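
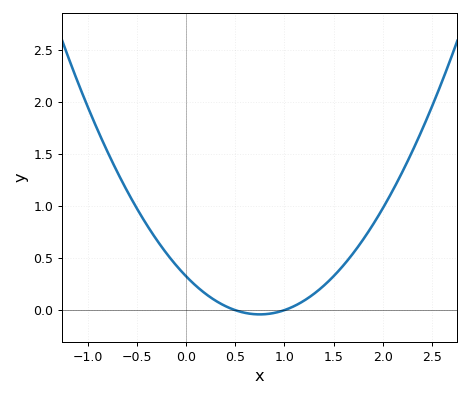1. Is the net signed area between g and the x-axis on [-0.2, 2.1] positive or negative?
positive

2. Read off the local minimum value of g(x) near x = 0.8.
-0.05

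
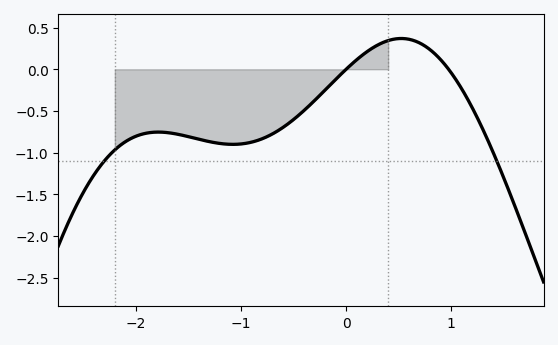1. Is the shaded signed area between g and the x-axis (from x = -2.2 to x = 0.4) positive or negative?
negative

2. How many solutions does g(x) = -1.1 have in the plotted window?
2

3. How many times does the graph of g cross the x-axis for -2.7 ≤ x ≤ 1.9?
2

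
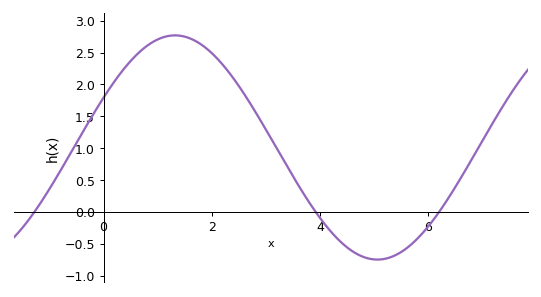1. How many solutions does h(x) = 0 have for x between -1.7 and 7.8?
3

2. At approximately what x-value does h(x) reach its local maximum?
1.4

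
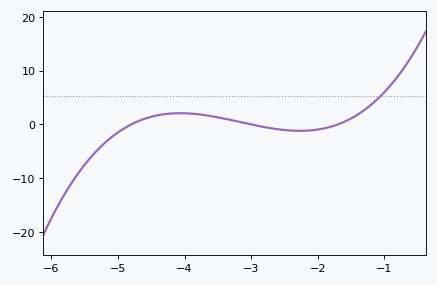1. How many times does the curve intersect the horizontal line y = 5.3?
1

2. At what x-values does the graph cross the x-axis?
-4.8, -3, -1.7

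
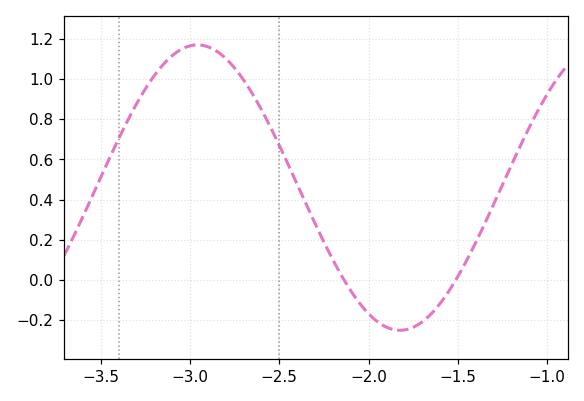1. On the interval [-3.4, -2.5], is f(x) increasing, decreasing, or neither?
neither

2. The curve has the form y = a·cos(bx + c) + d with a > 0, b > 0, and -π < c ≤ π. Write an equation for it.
y = 0.71cos(2.77x + 1.91) + 0.46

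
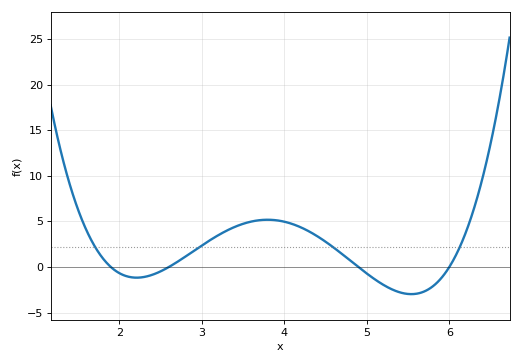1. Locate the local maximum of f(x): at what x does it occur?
3.8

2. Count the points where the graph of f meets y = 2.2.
4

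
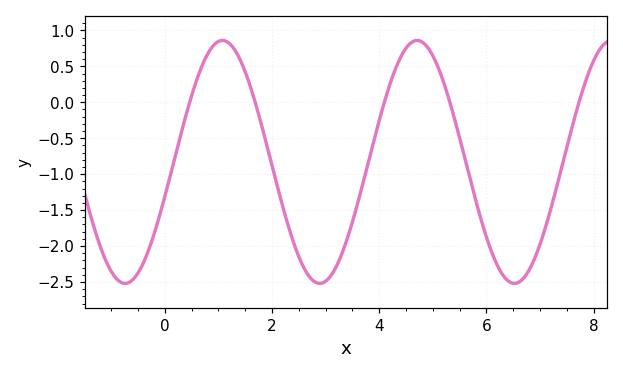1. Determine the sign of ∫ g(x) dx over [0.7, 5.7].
negative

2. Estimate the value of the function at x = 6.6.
-2.51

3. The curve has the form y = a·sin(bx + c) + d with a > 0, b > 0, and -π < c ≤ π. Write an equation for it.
y = 1.69sin(1.73x - 0.292) - 0.83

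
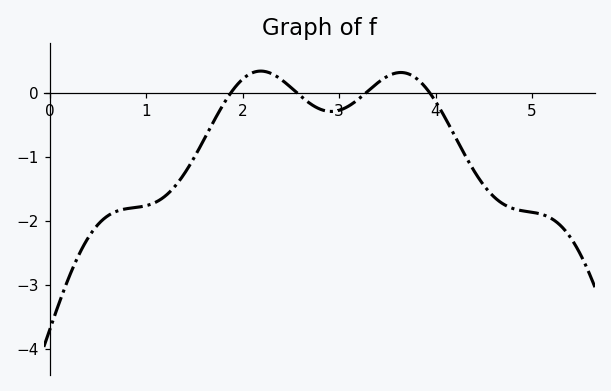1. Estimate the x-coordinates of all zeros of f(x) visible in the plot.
1.9, 2.6, 3.3, 3.9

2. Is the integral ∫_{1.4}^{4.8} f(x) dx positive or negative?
negative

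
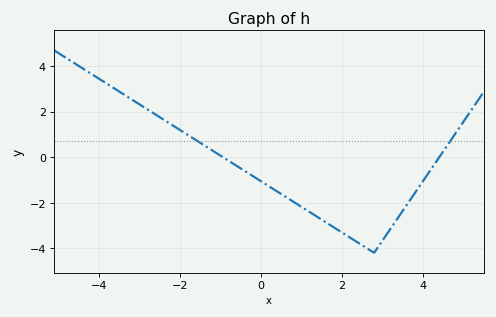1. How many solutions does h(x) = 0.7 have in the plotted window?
2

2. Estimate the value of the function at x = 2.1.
-3.41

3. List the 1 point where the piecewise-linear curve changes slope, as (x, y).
(2.8, -4.2)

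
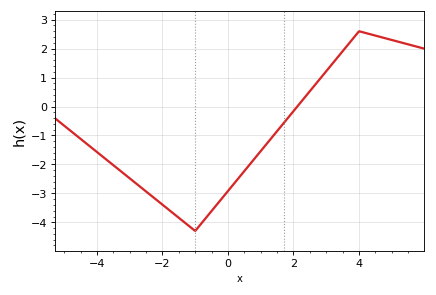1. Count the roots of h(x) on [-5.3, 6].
1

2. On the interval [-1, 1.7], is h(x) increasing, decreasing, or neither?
increasing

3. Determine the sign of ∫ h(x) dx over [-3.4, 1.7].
negative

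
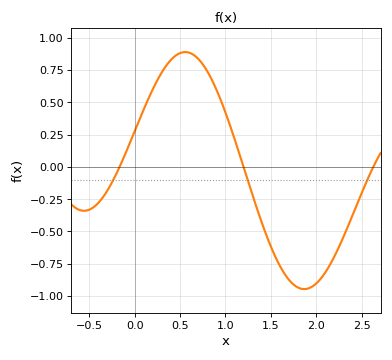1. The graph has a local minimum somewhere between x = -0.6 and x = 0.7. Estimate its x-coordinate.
-0.55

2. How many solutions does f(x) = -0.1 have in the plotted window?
3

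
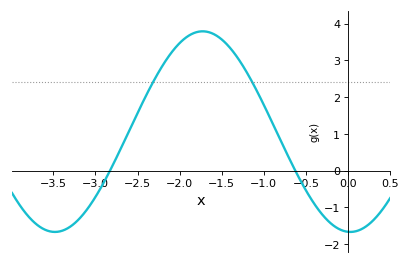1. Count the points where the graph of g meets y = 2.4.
2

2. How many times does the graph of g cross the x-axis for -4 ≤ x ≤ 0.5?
2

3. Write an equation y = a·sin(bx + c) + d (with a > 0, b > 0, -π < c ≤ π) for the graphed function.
y = 2.73sin(1.8x - 1.6) + 1.06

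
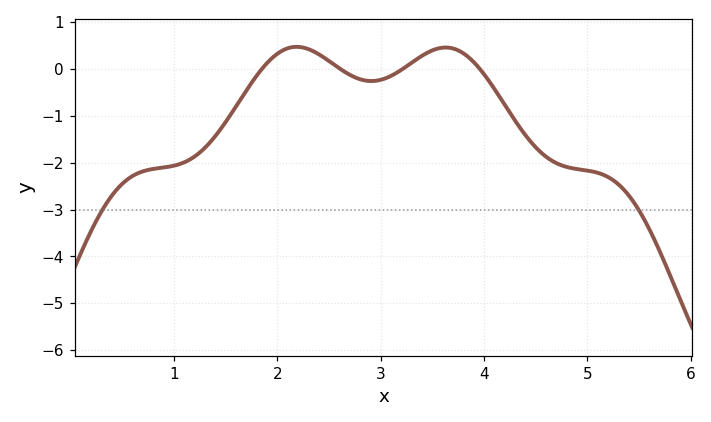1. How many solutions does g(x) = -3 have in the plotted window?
2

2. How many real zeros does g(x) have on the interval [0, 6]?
4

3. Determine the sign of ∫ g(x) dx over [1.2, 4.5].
negative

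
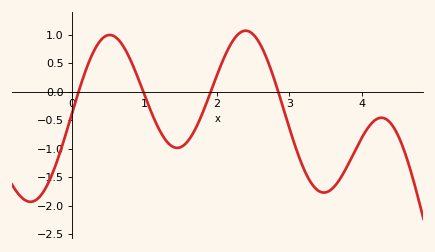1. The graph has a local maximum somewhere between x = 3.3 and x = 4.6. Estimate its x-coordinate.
4.27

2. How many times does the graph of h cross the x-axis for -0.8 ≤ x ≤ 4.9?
4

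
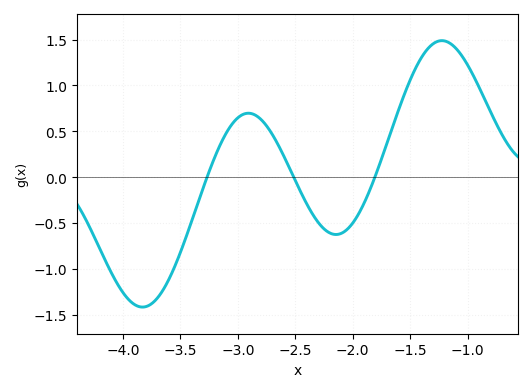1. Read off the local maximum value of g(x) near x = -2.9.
0.696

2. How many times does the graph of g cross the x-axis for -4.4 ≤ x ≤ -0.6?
3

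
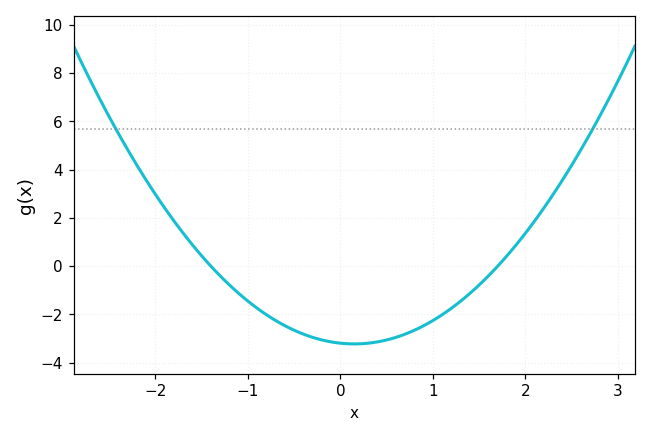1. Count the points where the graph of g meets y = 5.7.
2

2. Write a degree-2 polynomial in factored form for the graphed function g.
y = 1.34(x + 1.4)(x - 1.7)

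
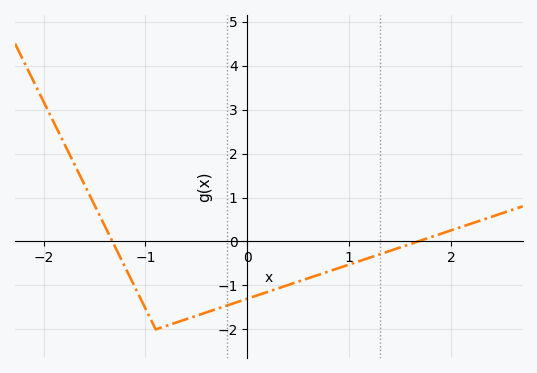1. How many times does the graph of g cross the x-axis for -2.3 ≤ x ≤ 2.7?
2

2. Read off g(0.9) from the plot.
-0.6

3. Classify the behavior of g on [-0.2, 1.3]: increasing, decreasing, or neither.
increasing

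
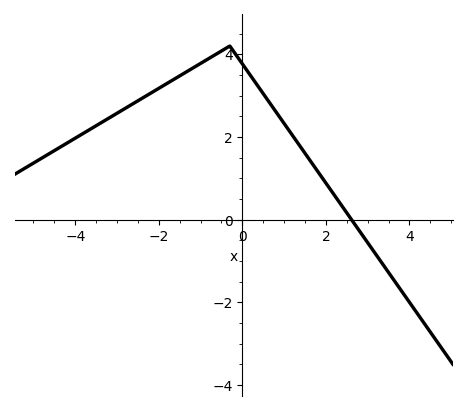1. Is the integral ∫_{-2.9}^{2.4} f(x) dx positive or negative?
positive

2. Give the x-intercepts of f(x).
2.6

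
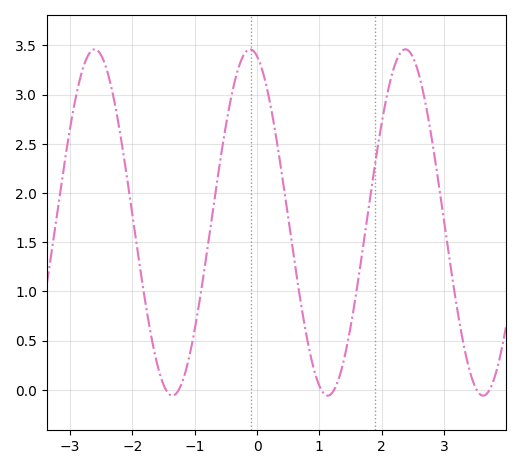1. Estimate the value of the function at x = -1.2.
0.1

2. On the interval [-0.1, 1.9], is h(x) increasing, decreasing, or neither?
neither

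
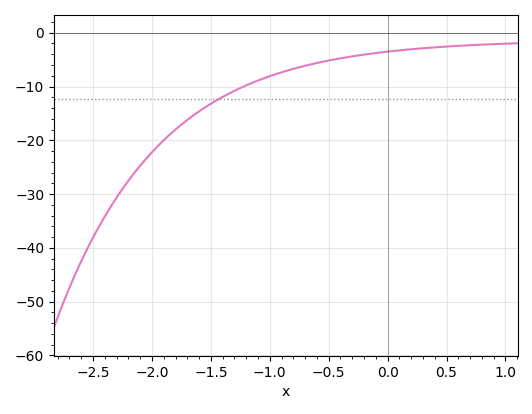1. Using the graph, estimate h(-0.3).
-4.39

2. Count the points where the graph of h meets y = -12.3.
1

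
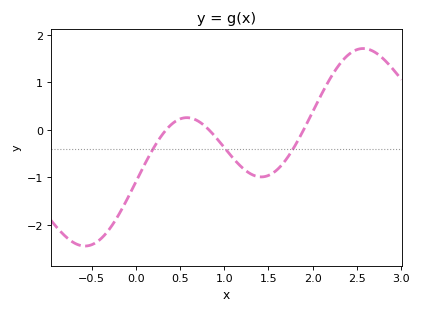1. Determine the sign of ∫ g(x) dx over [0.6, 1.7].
negative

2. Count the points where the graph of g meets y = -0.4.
3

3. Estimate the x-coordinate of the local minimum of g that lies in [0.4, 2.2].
1.42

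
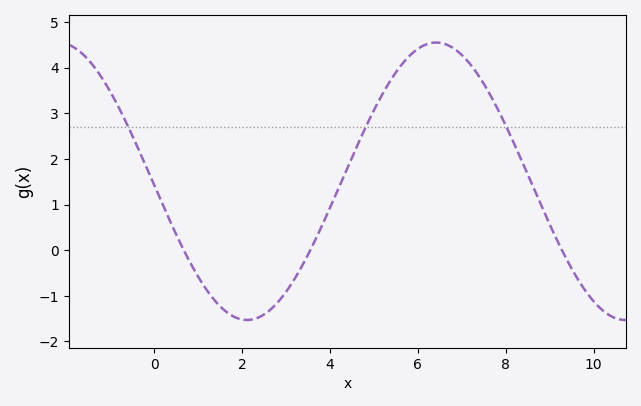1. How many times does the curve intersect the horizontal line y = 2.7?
3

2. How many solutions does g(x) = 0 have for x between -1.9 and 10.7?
3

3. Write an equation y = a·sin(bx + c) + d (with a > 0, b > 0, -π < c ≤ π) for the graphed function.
y = 3.04sin(0.73x - 3.11) + 1.51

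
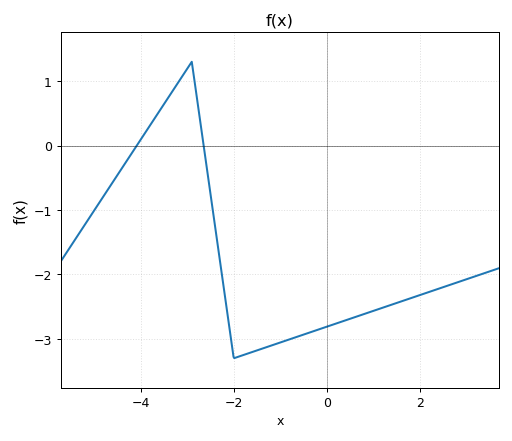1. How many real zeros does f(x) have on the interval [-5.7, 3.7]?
2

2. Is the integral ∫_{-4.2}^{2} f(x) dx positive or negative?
negative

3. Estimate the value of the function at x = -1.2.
-3.1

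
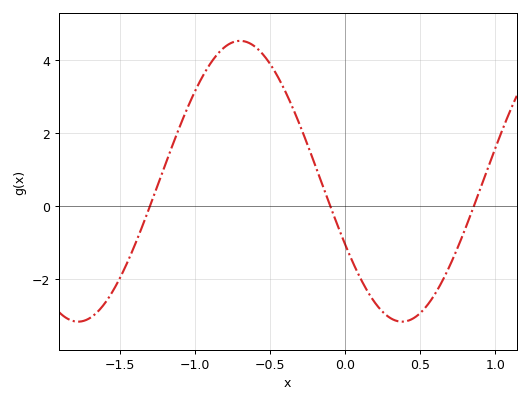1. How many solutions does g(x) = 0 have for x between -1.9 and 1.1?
3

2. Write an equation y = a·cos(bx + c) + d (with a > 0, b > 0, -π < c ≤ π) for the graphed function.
y = 3.85cos(2.9x + 2) + 0.68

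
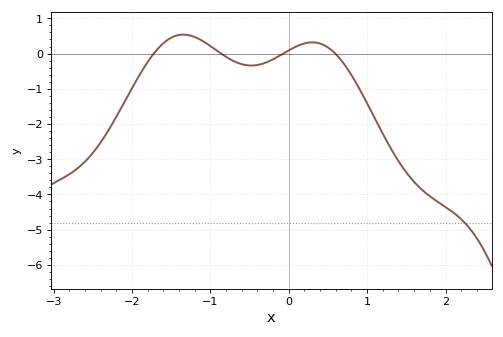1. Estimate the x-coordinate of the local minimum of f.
-0.477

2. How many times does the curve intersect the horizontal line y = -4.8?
1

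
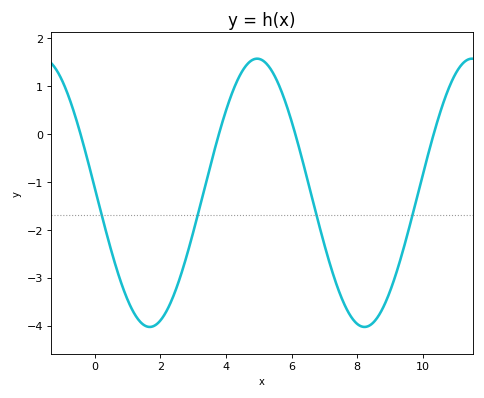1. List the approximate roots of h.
-0.4, 3.8, 6.2, 10.4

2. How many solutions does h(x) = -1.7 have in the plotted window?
4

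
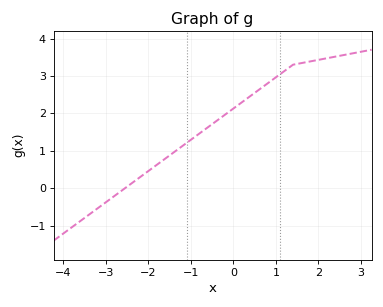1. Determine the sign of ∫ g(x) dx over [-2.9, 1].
positive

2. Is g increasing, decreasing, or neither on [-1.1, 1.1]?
increasing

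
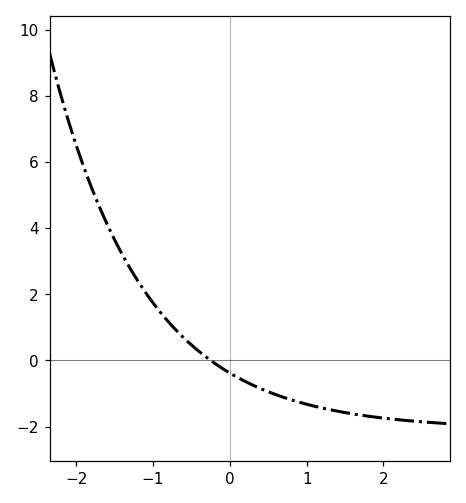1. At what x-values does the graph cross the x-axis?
-0.2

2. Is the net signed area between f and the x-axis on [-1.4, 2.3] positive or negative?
negative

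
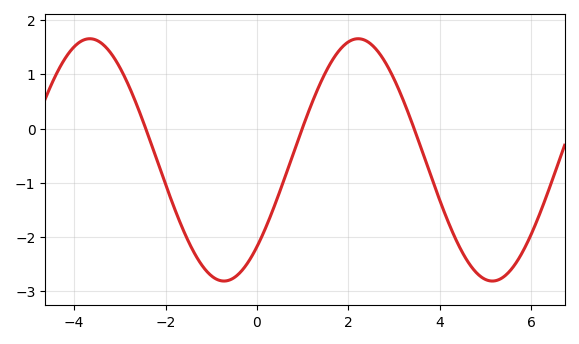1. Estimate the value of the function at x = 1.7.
1.33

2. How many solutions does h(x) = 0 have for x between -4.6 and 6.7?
3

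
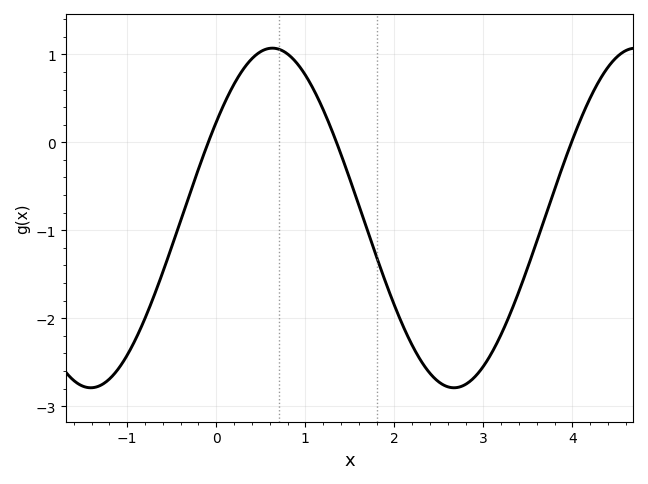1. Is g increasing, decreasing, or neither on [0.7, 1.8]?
decreasing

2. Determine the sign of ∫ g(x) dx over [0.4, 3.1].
negative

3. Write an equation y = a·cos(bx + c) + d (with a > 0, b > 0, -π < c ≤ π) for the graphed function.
y = 1.93cos(1.54x - 0.97) - 0.86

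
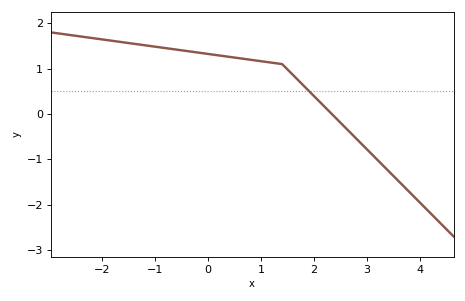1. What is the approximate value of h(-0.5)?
1.4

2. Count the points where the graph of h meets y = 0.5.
1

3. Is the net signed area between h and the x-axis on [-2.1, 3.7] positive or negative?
positive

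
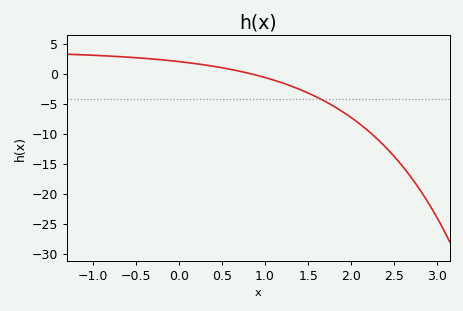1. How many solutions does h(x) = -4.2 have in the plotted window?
1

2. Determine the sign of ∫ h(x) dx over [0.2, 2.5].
negative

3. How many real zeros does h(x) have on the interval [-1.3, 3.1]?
1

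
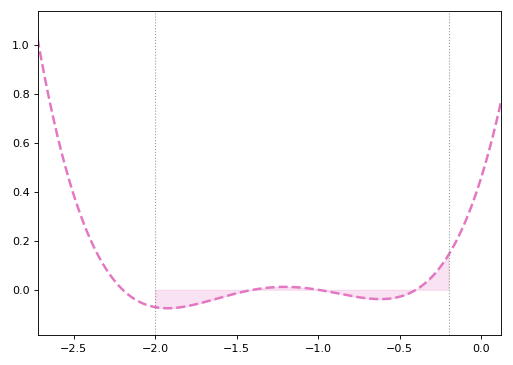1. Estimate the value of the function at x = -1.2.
0.012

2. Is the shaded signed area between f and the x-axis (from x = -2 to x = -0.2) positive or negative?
negative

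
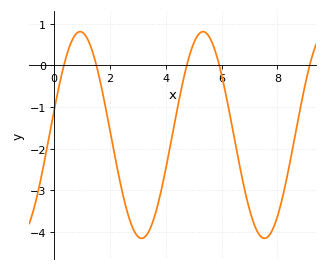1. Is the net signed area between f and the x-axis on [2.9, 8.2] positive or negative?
negative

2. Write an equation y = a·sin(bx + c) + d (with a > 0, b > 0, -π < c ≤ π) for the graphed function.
y = 2.48sin(1.4x + 0.22) - 1.67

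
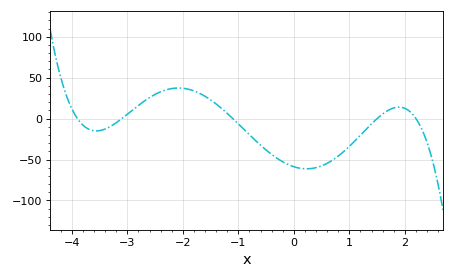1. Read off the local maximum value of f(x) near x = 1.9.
15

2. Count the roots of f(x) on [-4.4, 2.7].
5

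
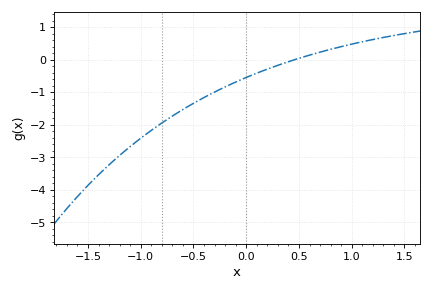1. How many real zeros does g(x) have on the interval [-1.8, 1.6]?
1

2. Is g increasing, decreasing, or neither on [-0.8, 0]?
increasing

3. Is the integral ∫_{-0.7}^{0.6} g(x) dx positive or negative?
negative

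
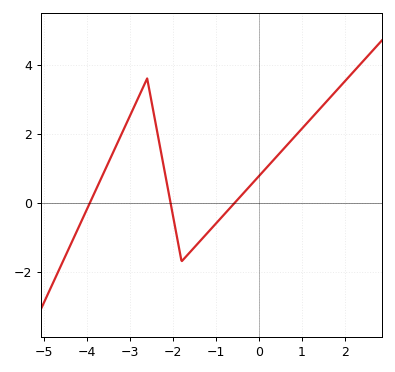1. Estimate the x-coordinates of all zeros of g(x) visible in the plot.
-3.93, -2.06, -0.562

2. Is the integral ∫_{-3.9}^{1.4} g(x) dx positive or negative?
positive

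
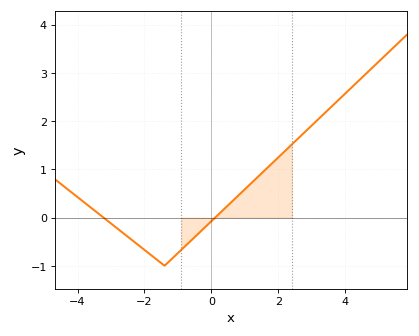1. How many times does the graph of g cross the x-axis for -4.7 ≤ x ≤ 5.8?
2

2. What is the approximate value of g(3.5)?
2.25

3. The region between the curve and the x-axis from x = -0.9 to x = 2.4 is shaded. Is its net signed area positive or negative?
positive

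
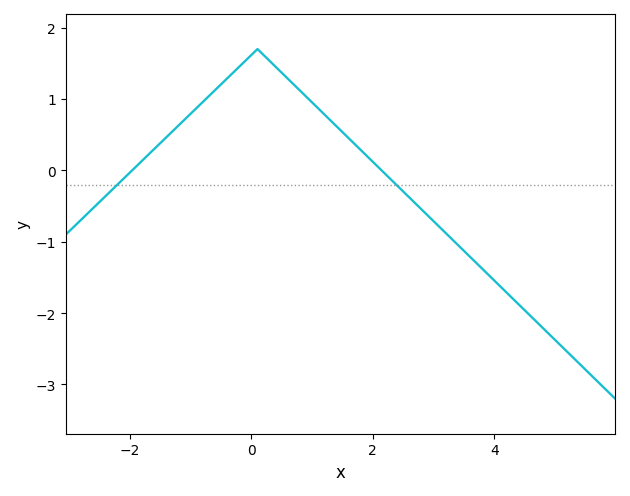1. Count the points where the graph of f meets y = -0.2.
2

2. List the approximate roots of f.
-1.96, 2.14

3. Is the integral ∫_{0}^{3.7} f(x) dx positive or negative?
positive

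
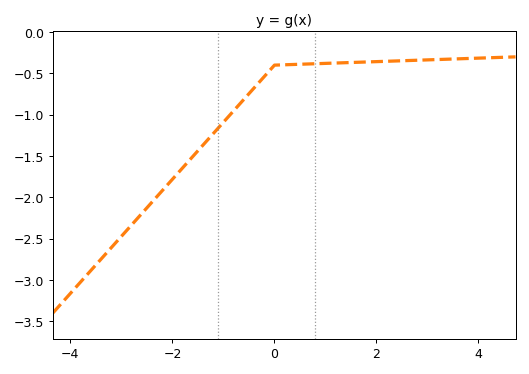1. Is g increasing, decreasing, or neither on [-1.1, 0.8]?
increasing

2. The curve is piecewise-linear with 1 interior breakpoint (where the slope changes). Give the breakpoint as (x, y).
(0, -0.4)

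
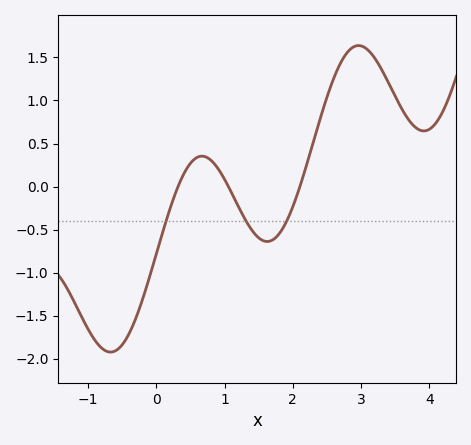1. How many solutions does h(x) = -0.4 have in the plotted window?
3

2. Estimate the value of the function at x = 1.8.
-0.55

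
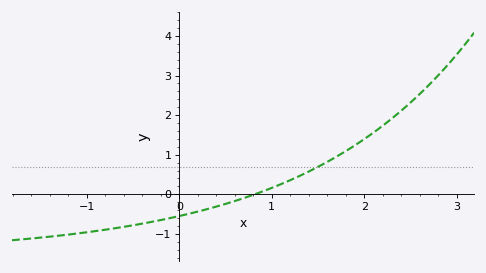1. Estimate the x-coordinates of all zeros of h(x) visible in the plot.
0.8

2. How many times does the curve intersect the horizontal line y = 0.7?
1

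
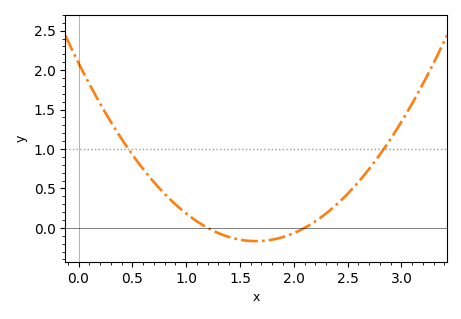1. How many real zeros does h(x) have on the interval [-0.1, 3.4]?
2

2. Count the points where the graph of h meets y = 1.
2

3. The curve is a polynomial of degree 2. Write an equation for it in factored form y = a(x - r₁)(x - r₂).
y = 0.83(x - 1.2)(x - 2.1)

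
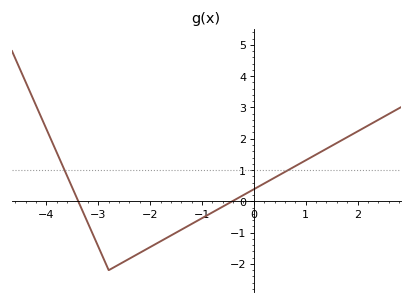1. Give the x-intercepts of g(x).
-3.4, -0.4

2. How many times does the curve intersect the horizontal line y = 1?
2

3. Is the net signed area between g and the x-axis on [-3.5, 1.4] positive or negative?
negative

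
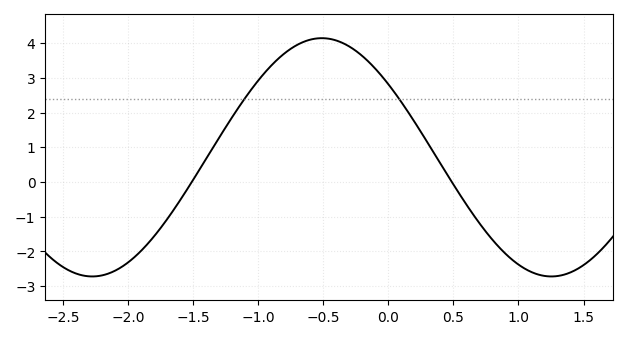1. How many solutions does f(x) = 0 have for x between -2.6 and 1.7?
2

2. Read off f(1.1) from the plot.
-2.6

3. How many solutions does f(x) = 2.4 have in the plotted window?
2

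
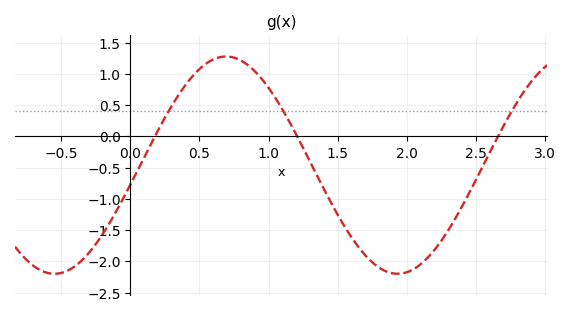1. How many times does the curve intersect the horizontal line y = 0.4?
3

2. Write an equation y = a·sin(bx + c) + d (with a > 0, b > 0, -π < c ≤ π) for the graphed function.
y = 1.74sin(2.5x - 0.18) - 0.46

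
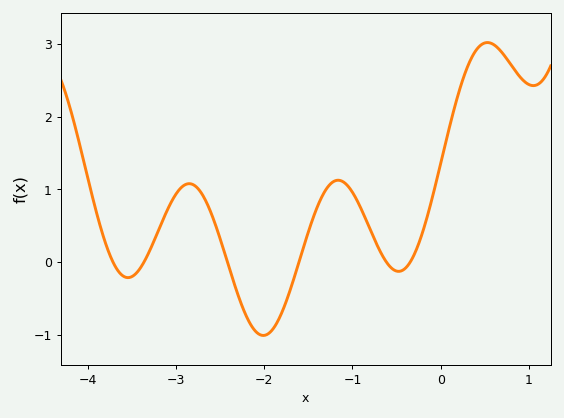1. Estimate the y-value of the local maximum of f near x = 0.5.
3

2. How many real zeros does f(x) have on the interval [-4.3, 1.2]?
6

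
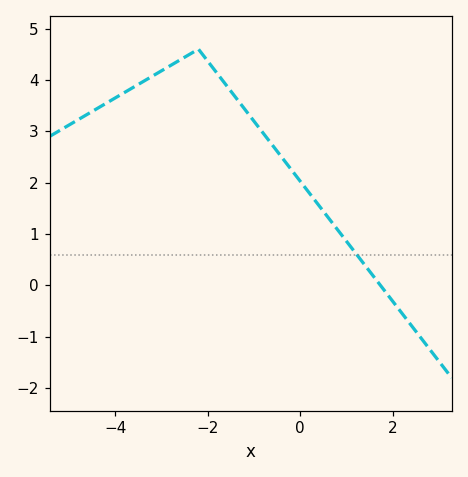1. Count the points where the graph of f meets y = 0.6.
1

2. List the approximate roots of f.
1.8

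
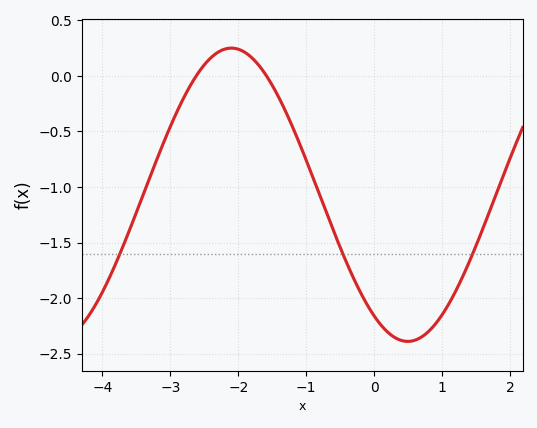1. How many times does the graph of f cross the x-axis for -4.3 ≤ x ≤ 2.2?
2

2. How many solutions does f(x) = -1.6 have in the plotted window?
3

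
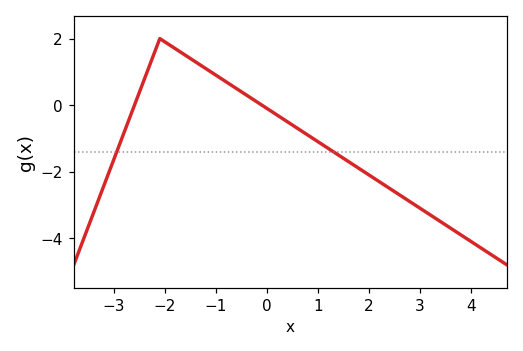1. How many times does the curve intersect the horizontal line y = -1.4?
2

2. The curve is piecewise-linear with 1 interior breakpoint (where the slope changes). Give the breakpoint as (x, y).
(-2.1, 2)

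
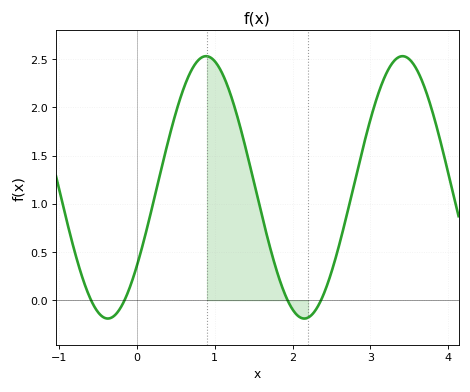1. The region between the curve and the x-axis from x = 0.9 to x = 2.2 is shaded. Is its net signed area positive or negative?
positive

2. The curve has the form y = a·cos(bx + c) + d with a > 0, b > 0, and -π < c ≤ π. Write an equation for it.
y = 1.36cos(2.49x - 2.21) + 1.17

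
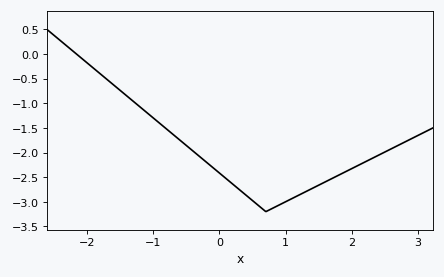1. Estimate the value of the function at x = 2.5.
-1.99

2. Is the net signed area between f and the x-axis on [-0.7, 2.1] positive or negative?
negative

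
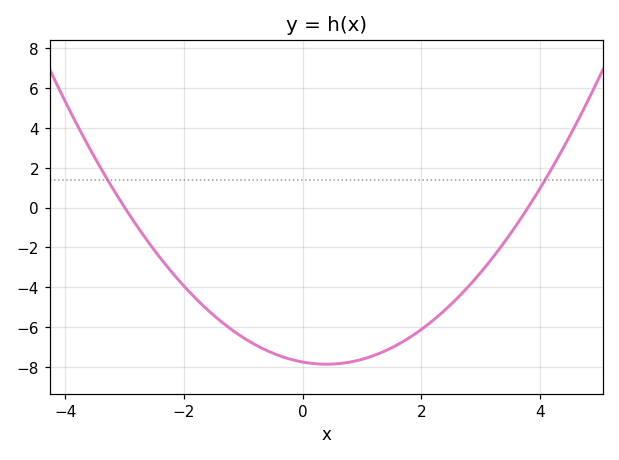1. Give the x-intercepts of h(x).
-3, 3.8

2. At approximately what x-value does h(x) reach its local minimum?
0.4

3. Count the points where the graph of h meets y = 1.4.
2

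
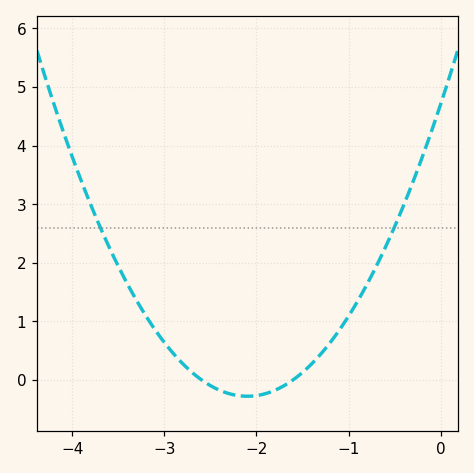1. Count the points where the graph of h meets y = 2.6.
2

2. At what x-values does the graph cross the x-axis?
-2.6, -1.6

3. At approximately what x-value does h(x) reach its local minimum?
-2.1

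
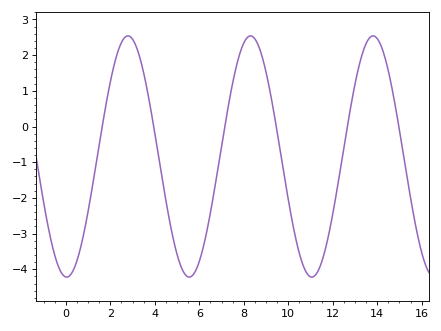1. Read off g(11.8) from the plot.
-3.08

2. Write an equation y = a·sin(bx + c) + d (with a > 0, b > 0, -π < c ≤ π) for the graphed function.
y = 3.38sin(1.14x - 1.61) - 0.84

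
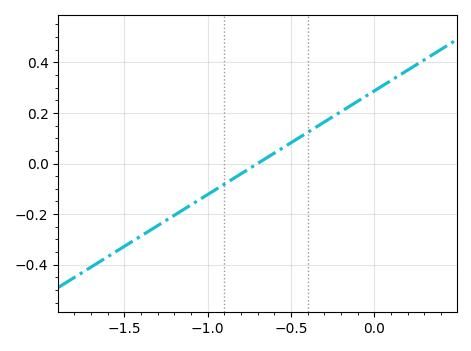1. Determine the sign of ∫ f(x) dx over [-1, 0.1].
positive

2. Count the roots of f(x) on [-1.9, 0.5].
1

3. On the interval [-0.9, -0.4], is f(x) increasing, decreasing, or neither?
increasing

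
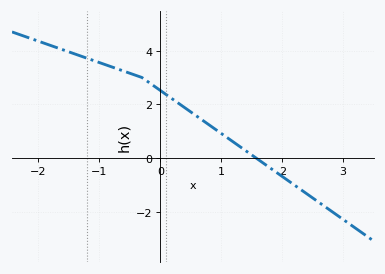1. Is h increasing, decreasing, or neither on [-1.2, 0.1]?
decreasing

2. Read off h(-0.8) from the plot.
3.4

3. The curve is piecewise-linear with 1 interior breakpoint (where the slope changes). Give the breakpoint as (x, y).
(-0.3, 3)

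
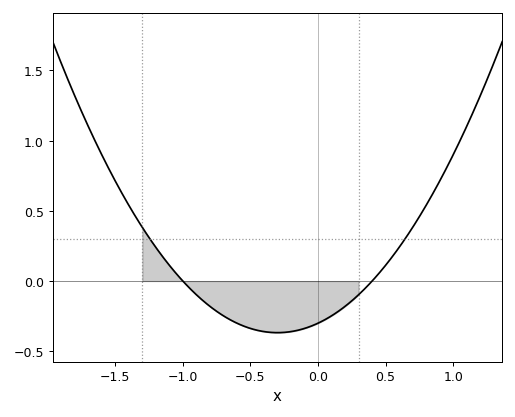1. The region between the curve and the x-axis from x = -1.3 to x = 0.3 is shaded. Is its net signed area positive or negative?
negative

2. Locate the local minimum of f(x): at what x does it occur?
-0.3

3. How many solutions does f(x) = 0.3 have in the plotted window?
2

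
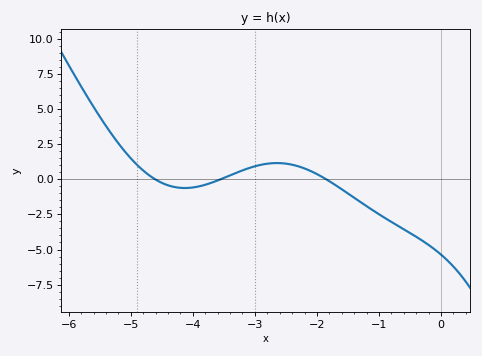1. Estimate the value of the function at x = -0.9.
-2.8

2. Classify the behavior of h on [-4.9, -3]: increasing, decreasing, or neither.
neither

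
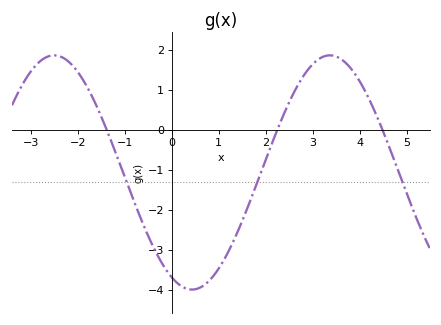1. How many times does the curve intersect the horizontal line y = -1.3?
3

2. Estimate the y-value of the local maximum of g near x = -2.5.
1.9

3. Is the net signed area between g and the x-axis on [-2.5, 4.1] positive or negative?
negative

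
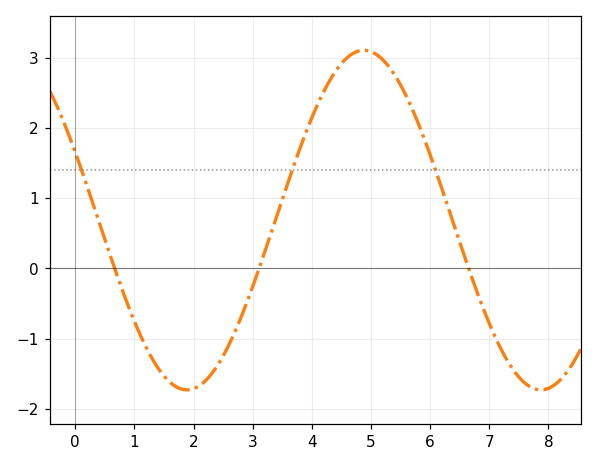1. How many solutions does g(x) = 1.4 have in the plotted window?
3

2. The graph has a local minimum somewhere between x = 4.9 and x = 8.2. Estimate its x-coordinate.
7.87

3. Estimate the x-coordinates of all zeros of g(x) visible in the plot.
0.667, 3.11, 6.65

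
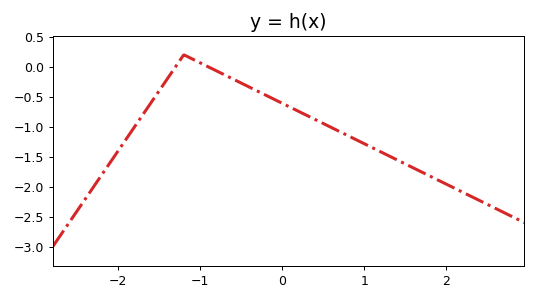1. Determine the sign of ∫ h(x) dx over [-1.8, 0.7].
negative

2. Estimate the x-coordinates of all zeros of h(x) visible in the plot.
-1.3, -0.904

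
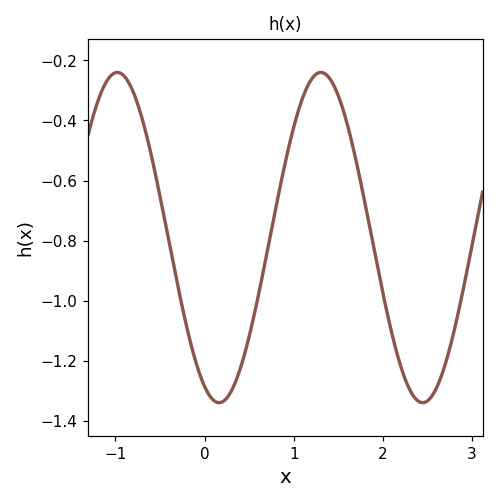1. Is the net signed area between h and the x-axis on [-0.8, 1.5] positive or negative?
negative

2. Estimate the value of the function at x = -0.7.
-0.394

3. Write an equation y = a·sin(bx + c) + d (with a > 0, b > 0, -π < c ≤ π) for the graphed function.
y = 0.55sin(2.75x - 2.02) - 0.79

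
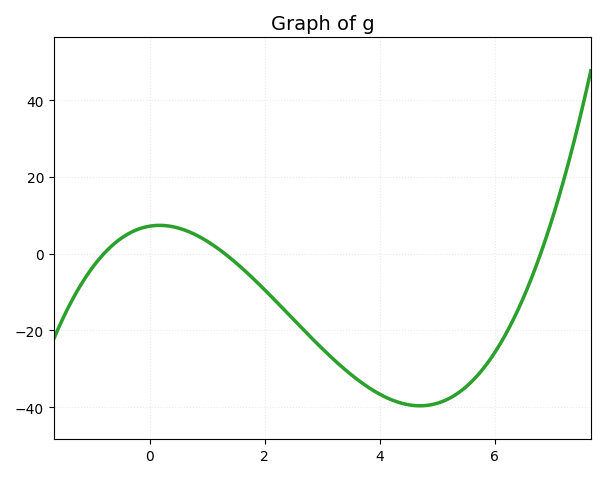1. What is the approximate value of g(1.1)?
2.19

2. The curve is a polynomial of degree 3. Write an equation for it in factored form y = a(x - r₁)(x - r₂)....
y = 1.01(x + 0.8)(x - 1.3)(x - 6.8)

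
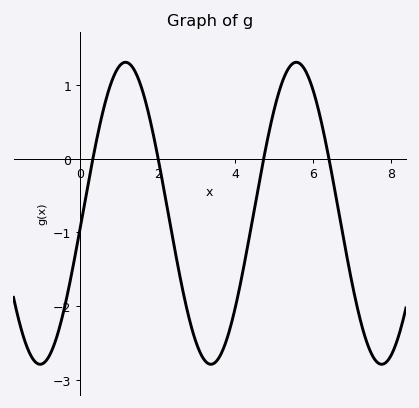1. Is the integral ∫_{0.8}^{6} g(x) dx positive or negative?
negative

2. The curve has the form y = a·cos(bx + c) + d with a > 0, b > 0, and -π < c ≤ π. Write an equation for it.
y = 2.05cos(1.43x - 1.68) - 0.74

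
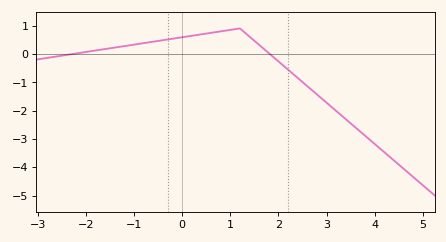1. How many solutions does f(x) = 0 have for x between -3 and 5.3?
2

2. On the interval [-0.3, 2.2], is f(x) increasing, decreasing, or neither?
neither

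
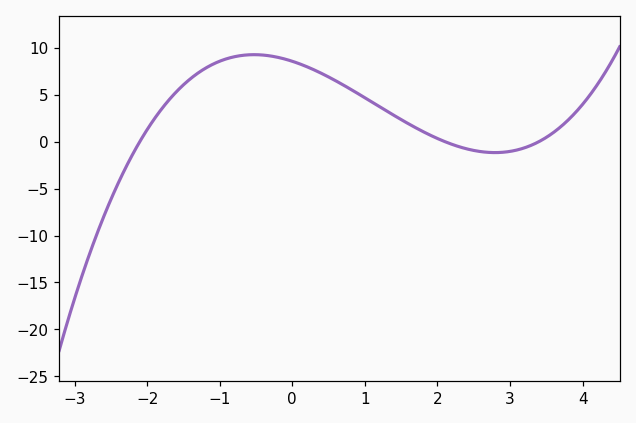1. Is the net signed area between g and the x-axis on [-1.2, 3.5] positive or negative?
positive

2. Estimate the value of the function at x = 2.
0.327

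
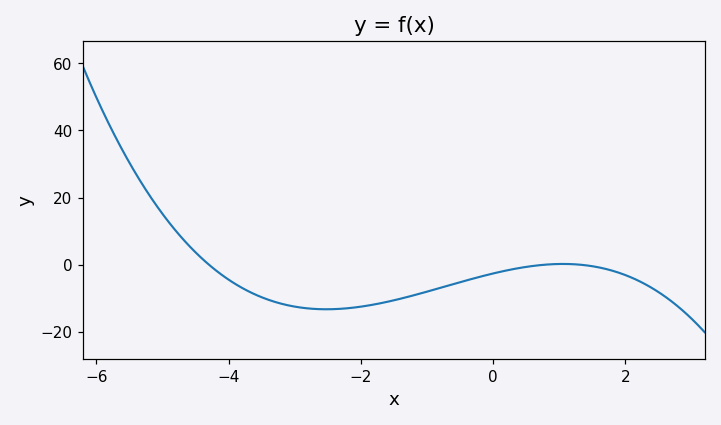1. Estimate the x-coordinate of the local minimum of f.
-2.6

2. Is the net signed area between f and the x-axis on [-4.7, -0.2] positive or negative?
negative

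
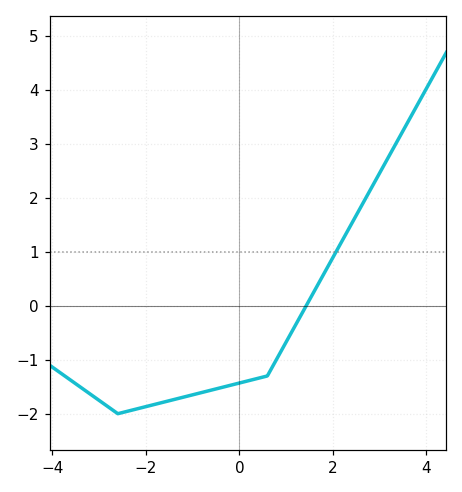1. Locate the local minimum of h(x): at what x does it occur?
-2.6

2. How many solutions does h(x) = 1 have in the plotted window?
1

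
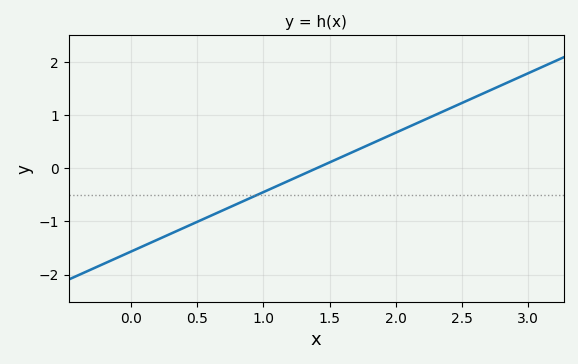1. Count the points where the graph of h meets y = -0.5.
1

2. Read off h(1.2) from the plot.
-0.224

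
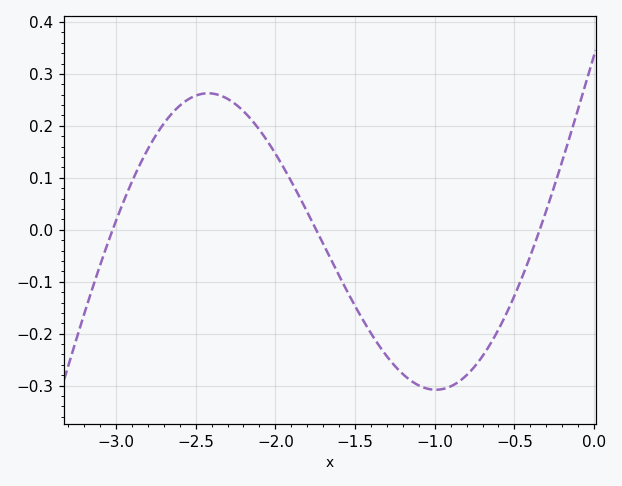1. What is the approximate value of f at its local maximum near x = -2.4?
0.263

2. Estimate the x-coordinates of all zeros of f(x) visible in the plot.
-3.02, -1.74, -0.341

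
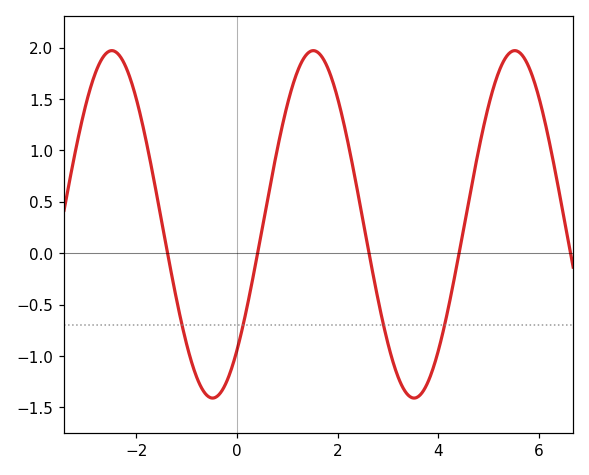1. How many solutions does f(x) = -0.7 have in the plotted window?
4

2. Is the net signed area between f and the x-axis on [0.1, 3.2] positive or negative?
positive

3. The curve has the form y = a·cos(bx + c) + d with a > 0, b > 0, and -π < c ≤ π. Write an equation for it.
y = 1.69cos(1.57x - 2.38) + 0.28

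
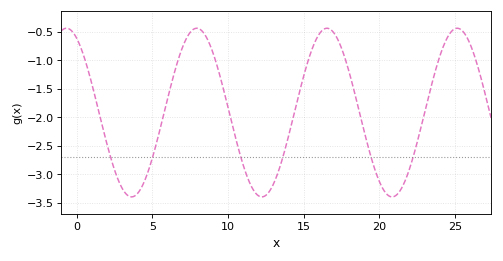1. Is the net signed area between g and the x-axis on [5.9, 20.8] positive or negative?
negative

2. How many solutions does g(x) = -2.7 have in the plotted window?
6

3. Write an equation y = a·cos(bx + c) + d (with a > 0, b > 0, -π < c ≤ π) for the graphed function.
y = 1.48cos(0.73x + 0.49) - 1.92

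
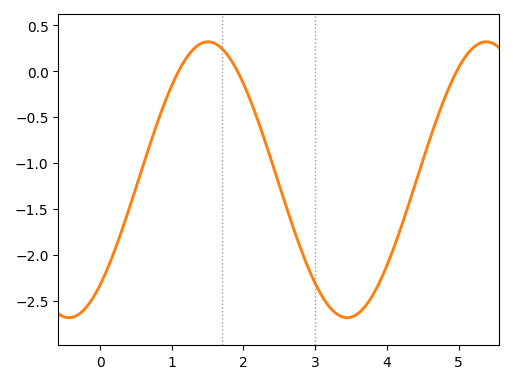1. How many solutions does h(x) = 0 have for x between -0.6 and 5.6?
3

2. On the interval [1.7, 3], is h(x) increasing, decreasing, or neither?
decreasing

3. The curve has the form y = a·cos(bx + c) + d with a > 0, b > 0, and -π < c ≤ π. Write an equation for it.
y = 1.5cos(1.62x - 2.44) - 1.18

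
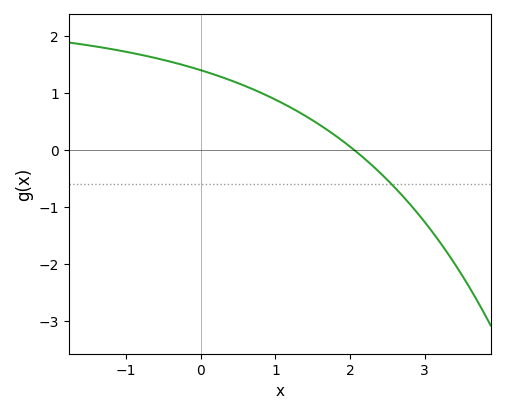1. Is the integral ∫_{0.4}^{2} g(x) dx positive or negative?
positive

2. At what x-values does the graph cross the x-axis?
2.06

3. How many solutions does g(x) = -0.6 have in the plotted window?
1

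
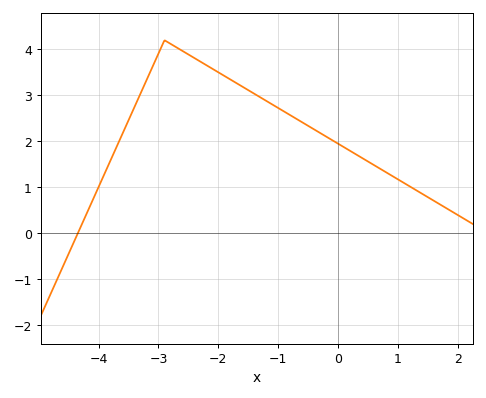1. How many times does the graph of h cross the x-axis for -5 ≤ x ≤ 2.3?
1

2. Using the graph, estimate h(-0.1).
2.03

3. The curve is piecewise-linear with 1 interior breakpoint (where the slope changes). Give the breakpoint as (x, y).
(-2.9, 4.2)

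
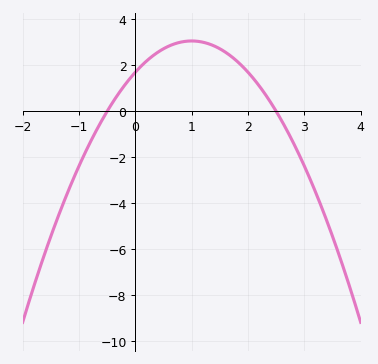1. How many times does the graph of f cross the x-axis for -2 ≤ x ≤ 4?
2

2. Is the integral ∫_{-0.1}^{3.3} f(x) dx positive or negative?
positive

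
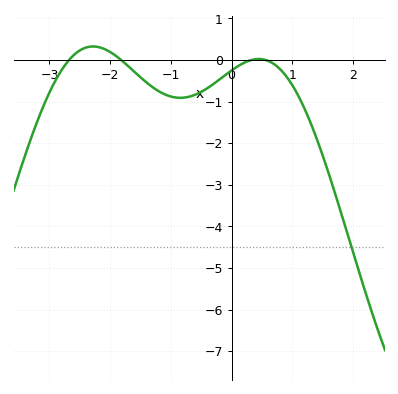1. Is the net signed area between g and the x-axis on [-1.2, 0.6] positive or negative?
negative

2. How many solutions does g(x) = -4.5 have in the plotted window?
1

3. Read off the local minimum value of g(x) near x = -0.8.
-0.908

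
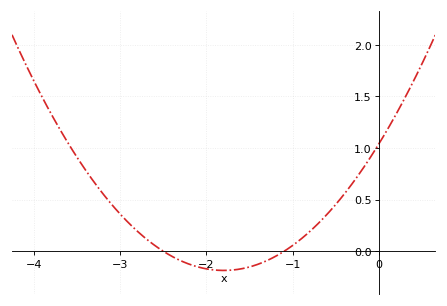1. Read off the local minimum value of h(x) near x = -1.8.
-0.2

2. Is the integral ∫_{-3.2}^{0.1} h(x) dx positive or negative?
positive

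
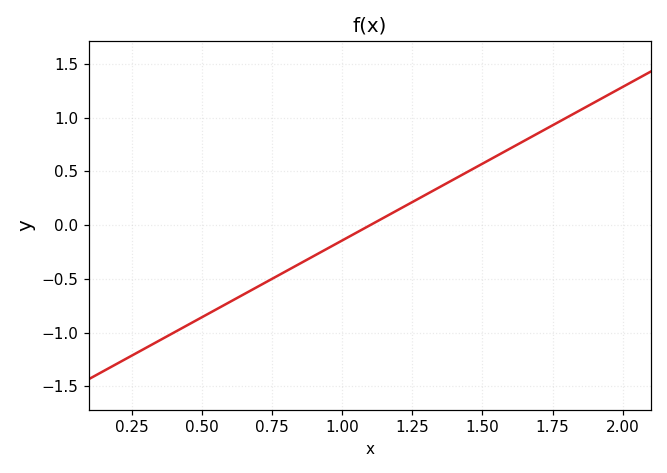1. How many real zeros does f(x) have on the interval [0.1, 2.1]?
1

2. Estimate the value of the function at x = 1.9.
1.14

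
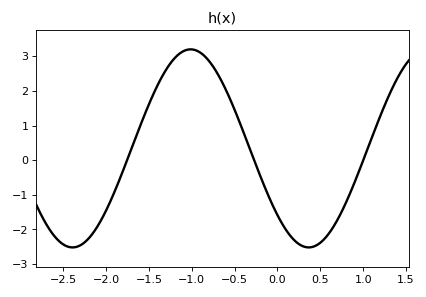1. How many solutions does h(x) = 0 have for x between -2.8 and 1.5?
3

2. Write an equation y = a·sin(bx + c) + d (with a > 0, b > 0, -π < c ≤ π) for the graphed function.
y = 2.86sin(2.3x - 2.4) + 0.34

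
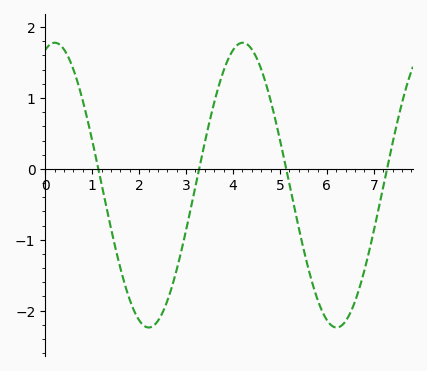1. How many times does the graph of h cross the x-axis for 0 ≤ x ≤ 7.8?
4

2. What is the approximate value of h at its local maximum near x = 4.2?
1.8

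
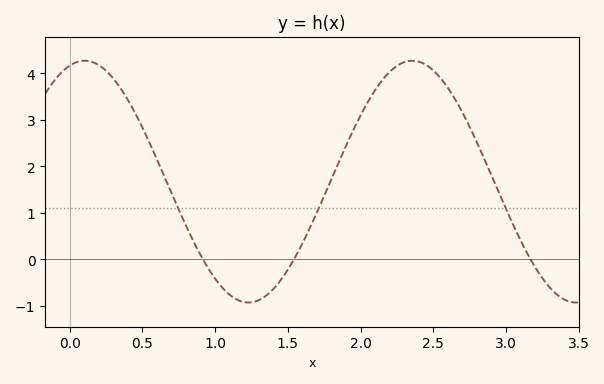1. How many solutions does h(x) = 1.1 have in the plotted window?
3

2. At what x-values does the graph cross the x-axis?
0.9, 1.55, 3.15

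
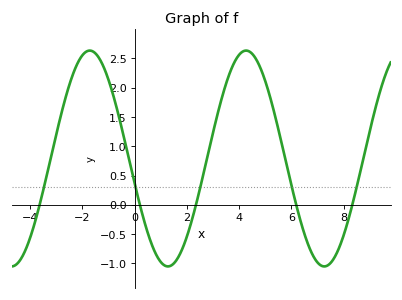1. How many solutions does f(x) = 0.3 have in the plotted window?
5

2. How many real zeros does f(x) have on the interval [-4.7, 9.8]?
5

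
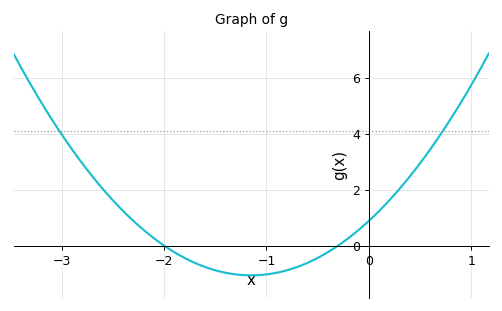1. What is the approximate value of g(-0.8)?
-0.882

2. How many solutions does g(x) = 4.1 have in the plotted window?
2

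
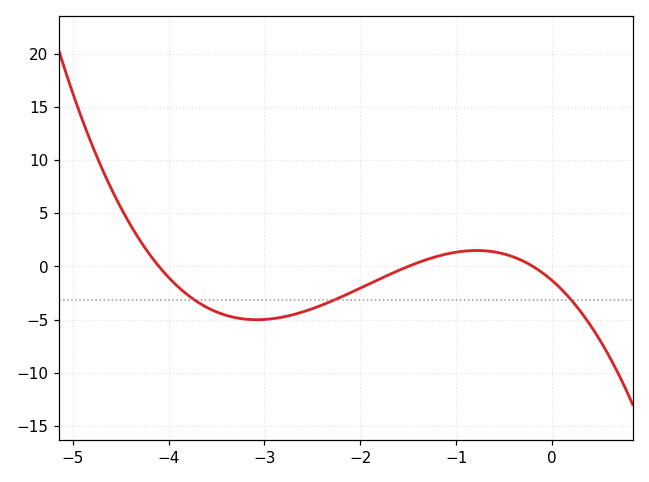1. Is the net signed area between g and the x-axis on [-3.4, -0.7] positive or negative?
negative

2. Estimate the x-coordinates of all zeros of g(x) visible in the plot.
-4.1, -1.5, -0.2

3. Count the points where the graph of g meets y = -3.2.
3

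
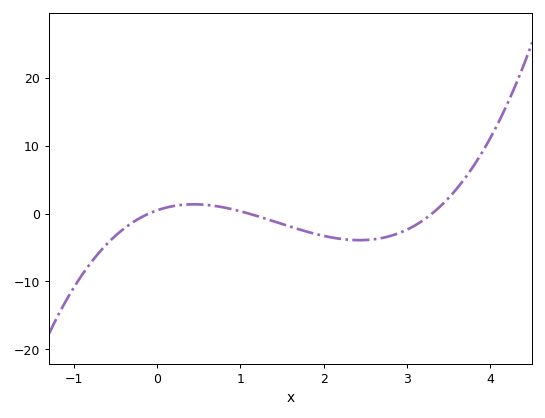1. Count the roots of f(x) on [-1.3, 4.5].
3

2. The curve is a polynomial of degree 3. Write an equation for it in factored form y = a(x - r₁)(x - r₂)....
y = 1.34(x + 0.1)(x - 1.1)(x - 3.3)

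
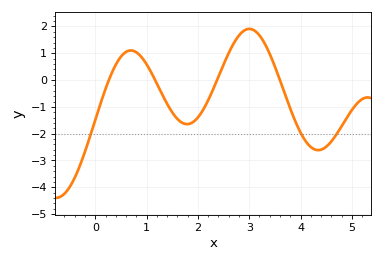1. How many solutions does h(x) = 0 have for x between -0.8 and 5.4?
4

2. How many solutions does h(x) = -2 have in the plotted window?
3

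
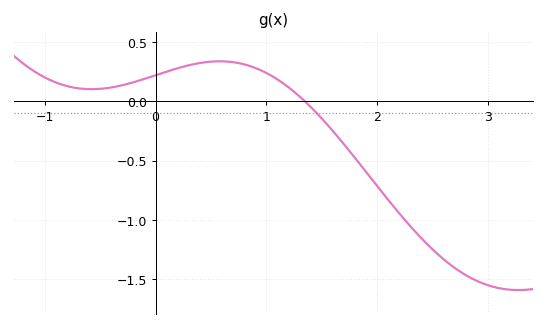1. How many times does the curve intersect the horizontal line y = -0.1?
1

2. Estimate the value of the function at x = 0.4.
0.3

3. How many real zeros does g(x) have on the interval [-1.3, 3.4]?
1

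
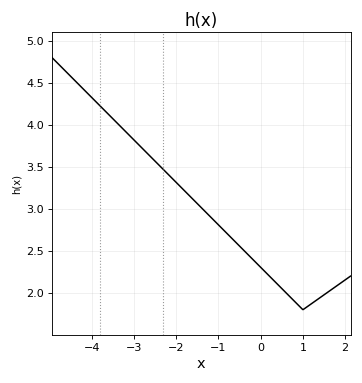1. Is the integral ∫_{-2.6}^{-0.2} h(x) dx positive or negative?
positive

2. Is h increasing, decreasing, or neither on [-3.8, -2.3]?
decreasing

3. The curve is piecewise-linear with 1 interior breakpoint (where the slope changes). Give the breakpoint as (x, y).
(1, 1.8)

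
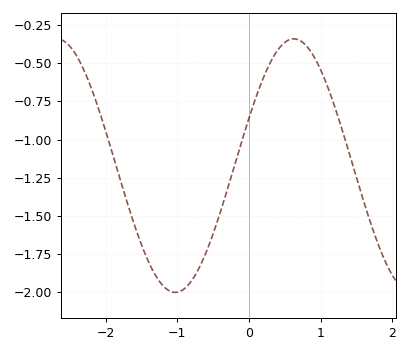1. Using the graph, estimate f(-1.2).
-1.96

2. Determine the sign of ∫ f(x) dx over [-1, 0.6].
negative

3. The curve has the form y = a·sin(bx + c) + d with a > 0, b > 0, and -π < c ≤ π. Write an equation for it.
y = 0.83sin(1.9x + 0.382) - 1.17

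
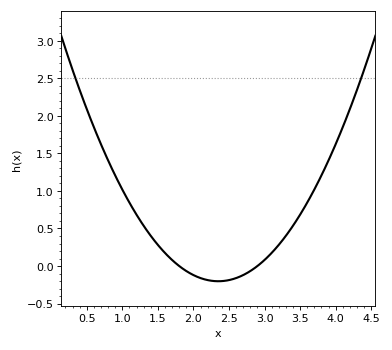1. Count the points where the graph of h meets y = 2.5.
2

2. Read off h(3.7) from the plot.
1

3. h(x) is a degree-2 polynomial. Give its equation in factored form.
y = 0.67(x - 1.8)(x - 2.9)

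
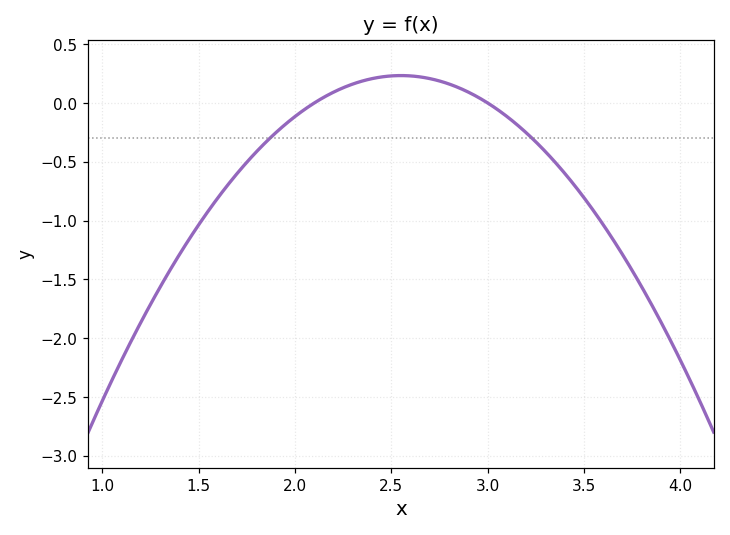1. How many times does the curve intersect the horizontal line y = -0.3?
2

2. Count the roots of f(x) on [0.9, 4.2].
2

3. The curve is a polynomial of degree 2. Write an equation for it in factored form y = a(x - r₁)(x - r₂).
y = -1.15(x - 2.1)(x - 3)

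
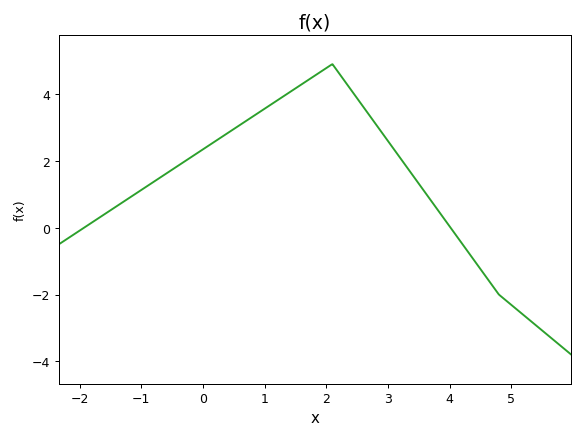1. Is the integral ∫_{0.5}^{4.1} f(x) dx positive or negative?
positive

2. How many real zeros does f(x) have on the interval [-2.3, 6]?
2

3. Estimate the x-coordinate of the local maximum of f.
2.2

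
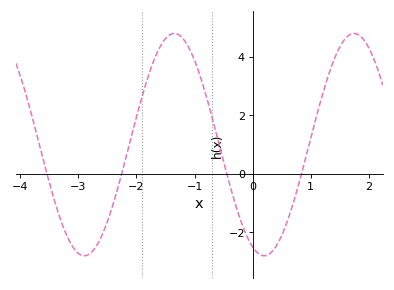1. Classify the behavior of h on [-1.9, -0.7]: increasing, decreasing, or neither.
neither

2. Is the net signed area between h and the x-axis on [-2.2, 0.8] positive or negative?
positive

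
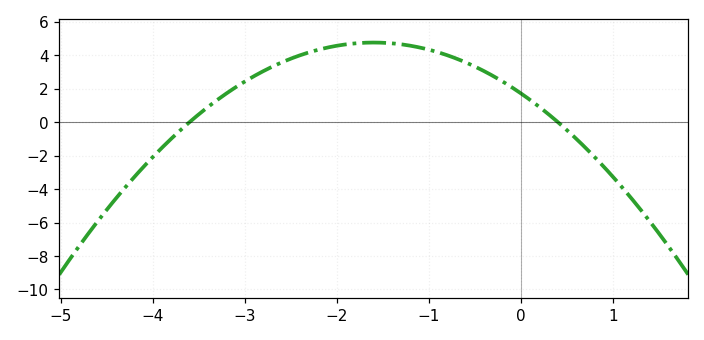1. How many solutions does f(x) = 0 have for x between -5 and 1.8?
2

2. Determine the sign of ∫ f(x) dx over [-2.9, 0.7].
positive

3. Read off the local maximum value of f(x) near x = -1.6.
4.8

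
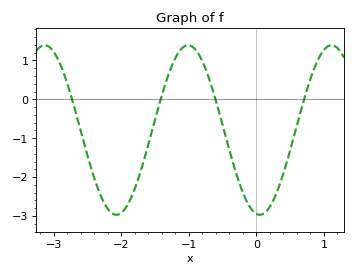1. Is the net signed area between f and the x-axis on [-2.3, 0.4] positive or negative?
negative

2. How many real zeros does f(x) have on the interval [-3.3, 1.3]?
4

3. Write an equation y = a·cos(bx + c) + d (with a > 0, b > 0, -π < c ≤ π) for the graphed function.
y = 2.18cos(2.96x + 2.99) - 0.79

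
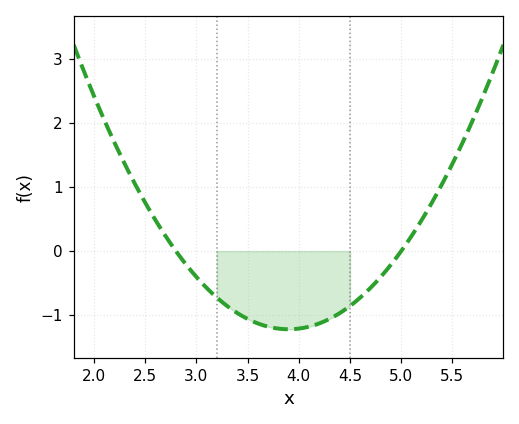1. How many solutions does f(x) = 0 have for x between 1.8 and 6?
2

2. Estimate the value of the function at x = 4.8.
-0.4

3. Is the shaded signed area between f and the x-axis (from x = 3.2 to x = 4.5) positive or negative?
negative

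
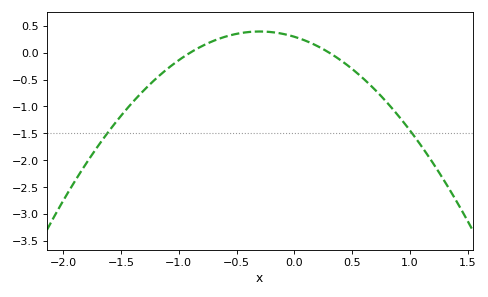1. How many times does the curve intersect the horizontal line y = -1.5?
2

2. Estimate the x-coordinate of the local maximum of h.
-0.3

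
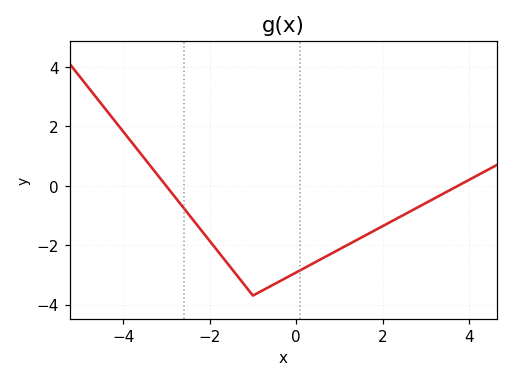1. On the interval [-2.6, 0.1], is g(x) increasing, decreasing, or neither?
neither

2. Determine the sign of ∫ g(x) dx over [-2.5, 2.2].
negative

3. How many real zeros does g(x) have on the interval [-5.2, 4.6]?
2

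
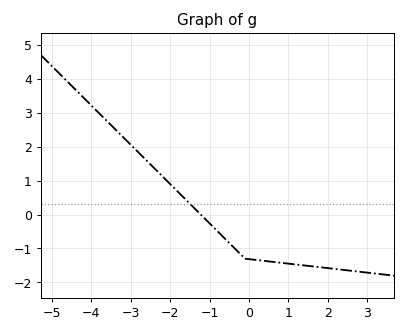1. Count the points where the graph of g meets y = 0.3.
1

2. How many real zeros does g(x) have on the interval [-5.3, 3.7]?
1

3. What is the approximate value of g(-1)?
-0.258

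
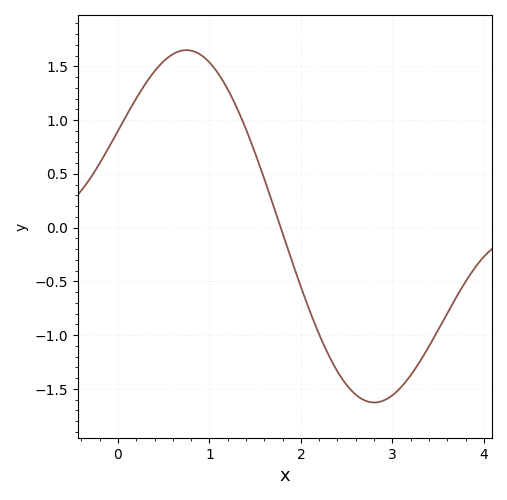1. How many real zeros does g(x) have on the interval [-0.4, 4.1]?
1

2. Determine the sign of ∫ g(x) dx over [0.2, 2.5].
positive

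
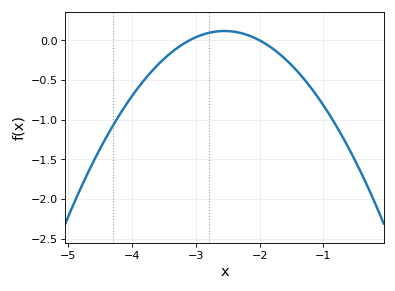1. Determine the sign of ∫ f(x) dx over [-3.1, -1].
negative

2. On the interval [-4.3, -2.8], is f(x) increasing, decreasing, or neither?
increasing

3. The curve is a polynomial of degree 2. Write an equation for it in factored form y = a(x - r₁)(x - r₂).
y = -0.39(x + 3.1)(x + 2)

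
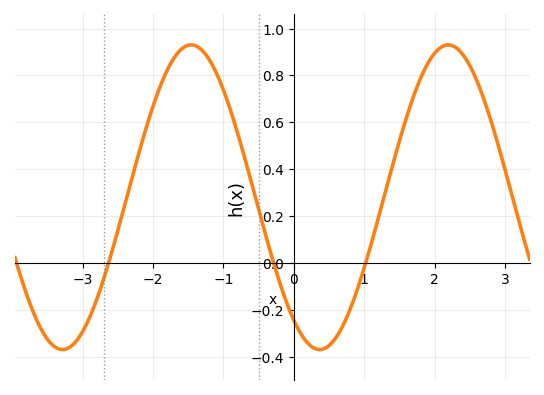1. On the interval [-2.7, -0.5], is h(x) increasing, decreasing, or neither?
neither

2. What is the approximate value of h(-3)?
-0.3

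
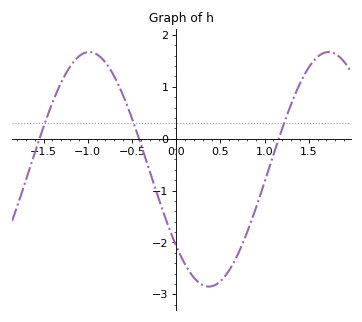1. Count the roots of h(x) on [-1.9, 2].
3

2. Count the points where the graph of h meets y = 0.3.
3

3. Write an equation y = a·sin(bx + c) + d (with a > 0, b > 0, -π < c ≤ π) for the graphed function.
y = 2.26sin(2.3x - 2.4) - 0.59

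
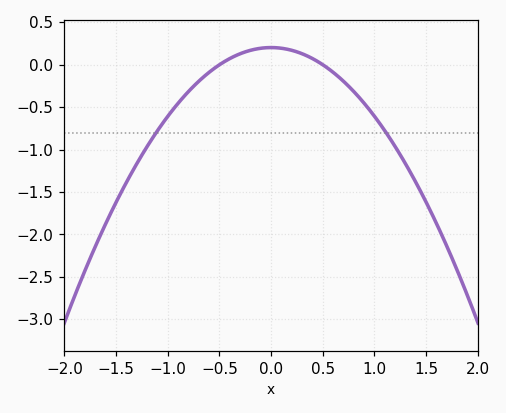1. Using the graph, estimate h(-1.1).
-0.778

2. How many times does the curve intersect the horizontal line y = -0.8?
2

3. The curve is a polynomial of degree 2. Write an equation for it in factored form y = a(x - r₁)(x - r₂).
y = -0.81(x + 0.5)(x - 0.5)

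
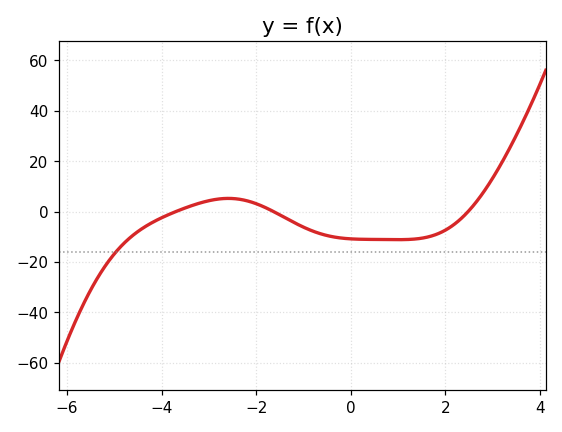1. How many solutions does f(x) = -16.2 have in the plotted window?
1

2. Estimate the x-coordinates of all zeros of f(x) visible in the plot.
-3.7, -1.63, 2.48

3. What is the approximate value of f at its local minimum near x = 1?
-11.1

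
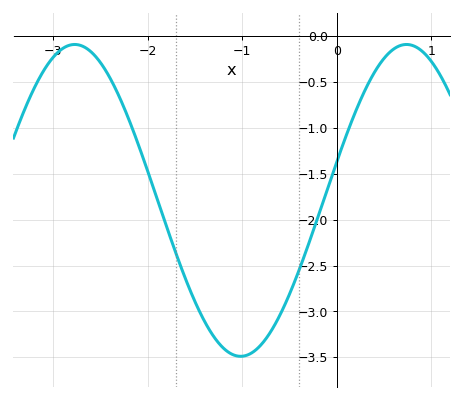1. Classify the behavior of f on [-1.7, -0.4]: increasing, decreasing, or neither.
neither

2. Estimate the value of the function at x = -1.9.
-1.8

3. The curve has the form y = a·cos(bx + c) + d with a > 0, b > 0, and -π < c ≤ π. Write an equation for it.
y = 1.7cos(1.8x - 1.3) - 1.79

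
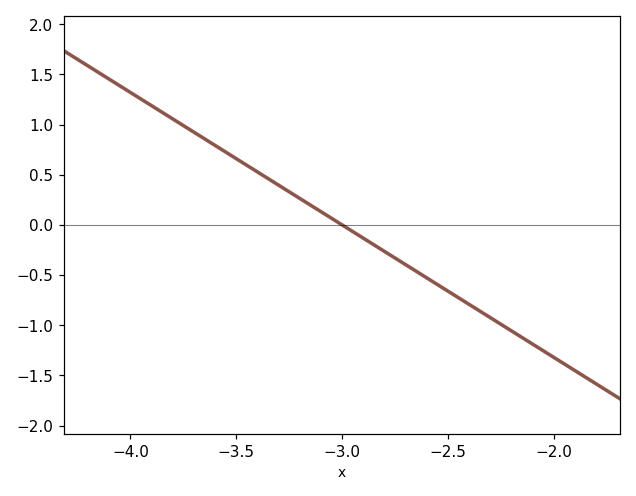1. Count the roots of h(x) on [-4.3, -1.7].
1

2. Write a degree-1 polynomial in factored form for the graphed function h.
y = -1.32(x + 3)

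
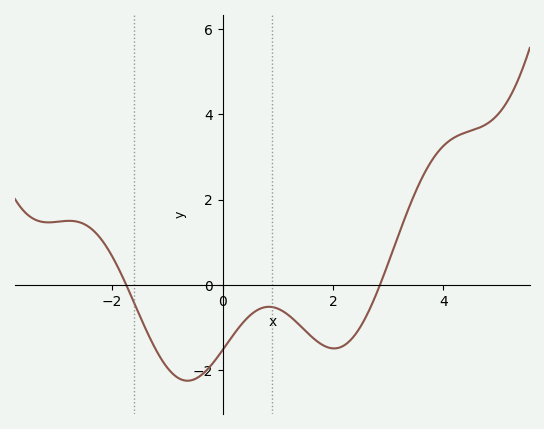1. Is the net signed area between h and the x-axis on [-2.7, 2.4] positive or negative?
negative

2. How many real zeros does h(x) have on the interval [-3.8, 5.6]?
2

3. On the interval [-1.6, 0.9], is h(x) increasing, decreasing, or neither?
neither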